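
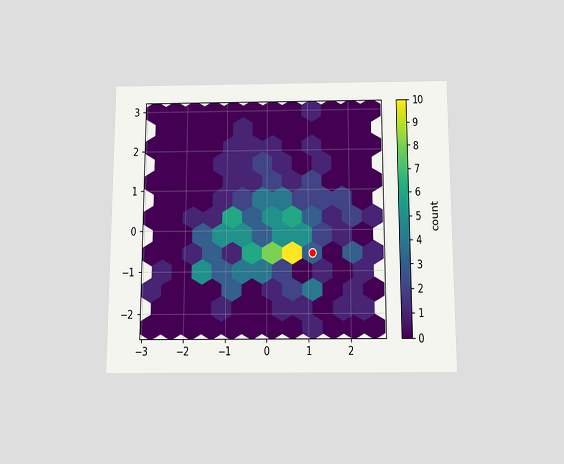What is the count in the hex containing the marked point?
The chart is viewed slightly from below. The marked hex reads 3 on the colorbar.

3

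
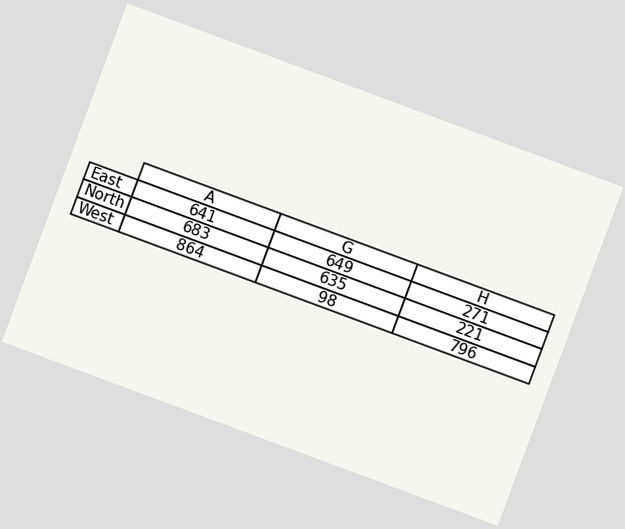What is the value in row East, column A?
The chart is tilted about 20° clockwise. The (East, A) cell reads 641.

641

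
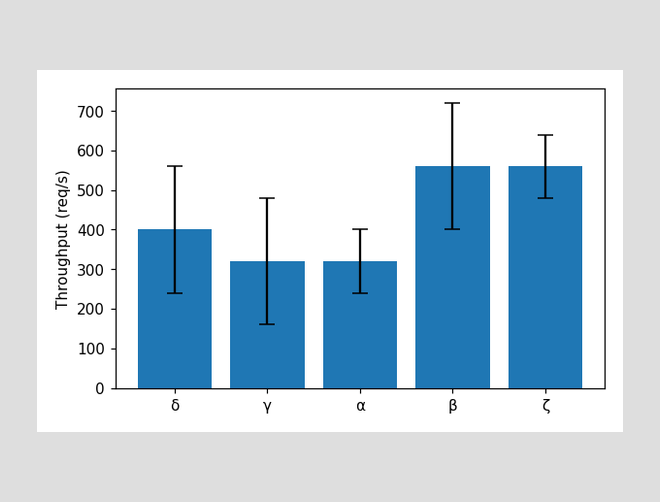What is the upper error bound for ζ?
640req/s

The ζ bar's upper whisker reaches 640req/s.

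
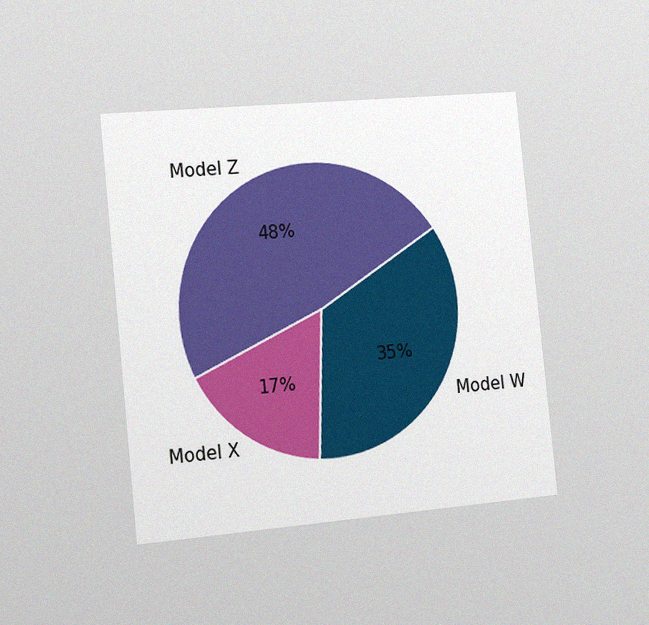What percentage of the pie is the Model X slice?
The chart is tilted about 6° counter-clockwise and viewed slightly from the left, with some photo noise. The Model X slice takes up 17% of the pie.

17%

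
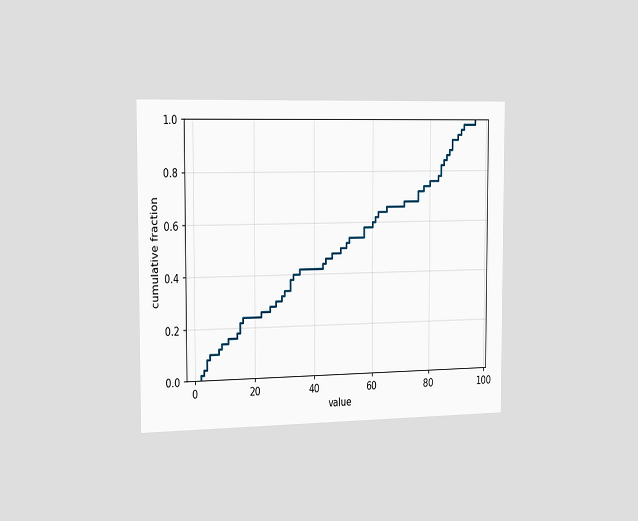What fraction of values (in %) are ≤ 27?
The chart is viewed slightly from the left. At x=27 the ECDF step is at 30%.

30%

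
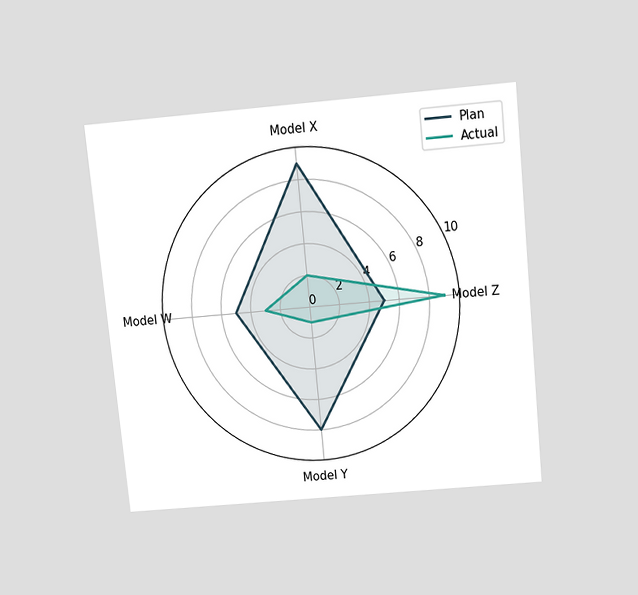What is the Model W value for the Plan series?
The chart is tilted about 6° counter-clockwise and viewed slightly from above. On the Model W axis, Plan reaches 5.

5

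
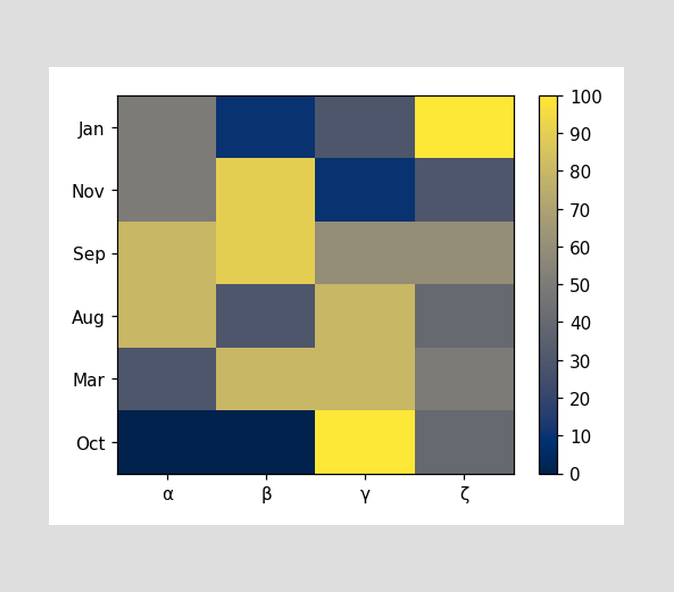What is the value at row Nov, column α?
50

Matching cell (Nov, α) against the colorbar gives 50.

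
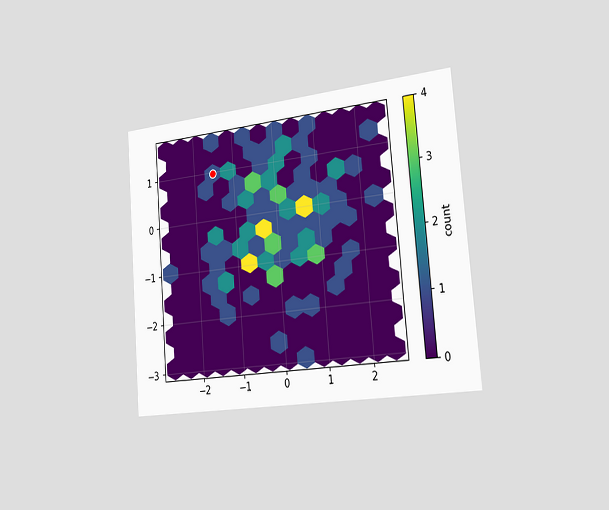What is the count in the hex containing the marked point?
The chart is tilted about 5° counter-clockwise and viewed slightly from the right. The marked hex reads 1 on the colorbar.

1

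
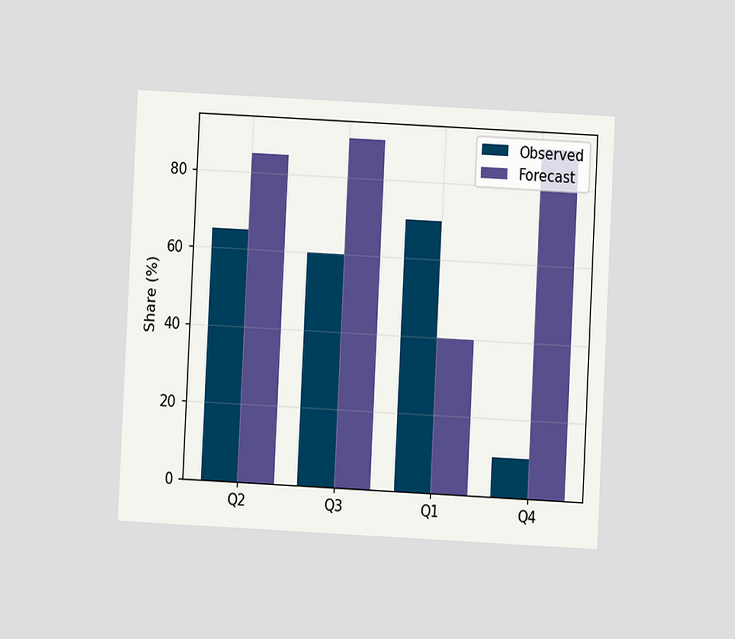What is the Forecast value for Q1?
40%

The chart is tilted about 3° clockwise and viewed at a slight angle. The Forecast bar at Q1 reaches 40% on the y-axis.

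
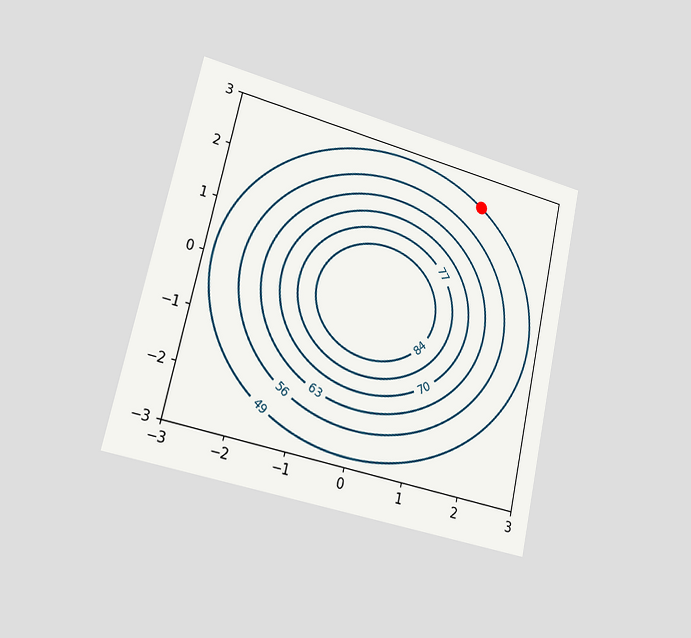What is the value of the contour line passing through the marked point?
49

The chart is tilted about 13° clockwise and viewed slightly from the left. The marked point sits on the contour labelled 49.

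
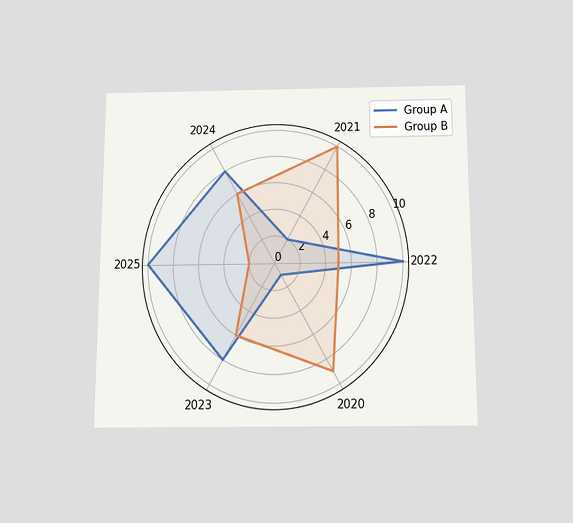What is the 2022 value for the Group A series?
10

The chart is viewed slightly from below. On the 2022 axis, Group A reaches 10.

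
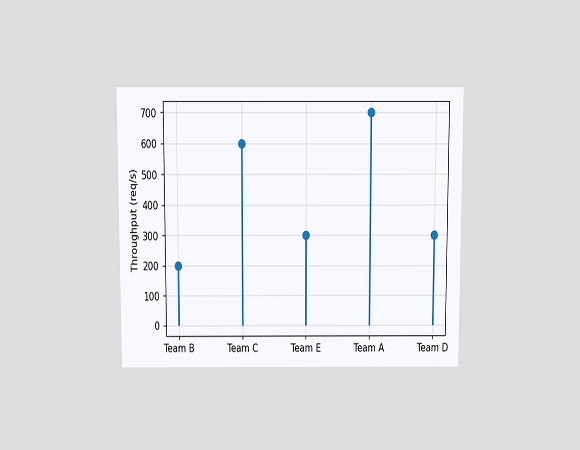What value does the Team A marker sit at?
700req/s

The chart is viewed slightly from above. The Team A marker sits at 700req/s.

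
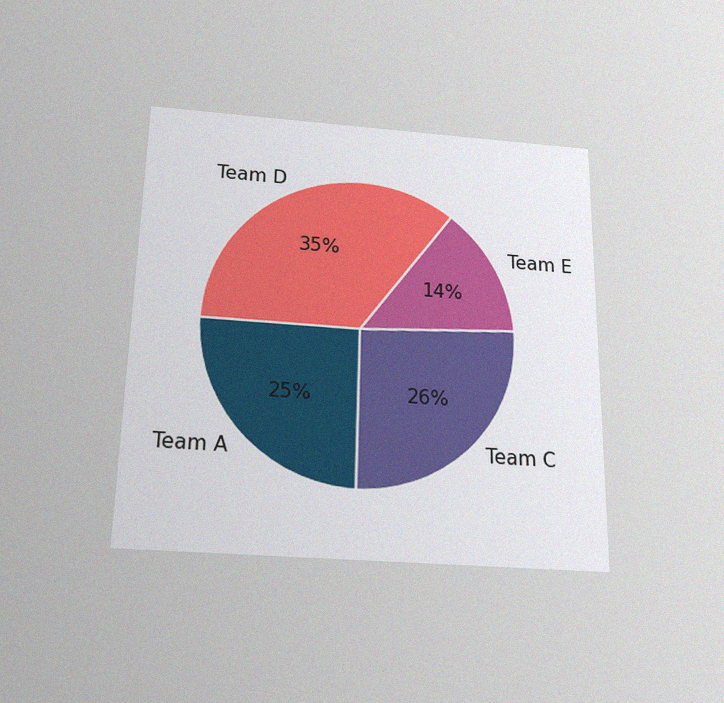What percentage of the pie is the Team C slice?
The chart is viewed slightly from below, with some photo noise. The Team C slice takes up 26% of the pie.

26%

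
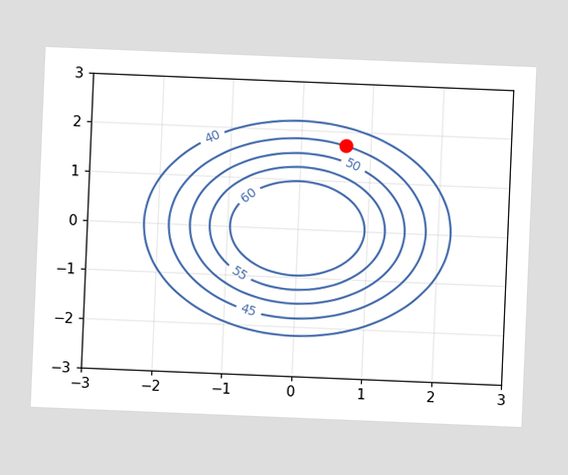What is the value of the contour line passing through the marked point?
The chart is tilted about 2° clockwise. The marked point sits on the contour labelled 45.

45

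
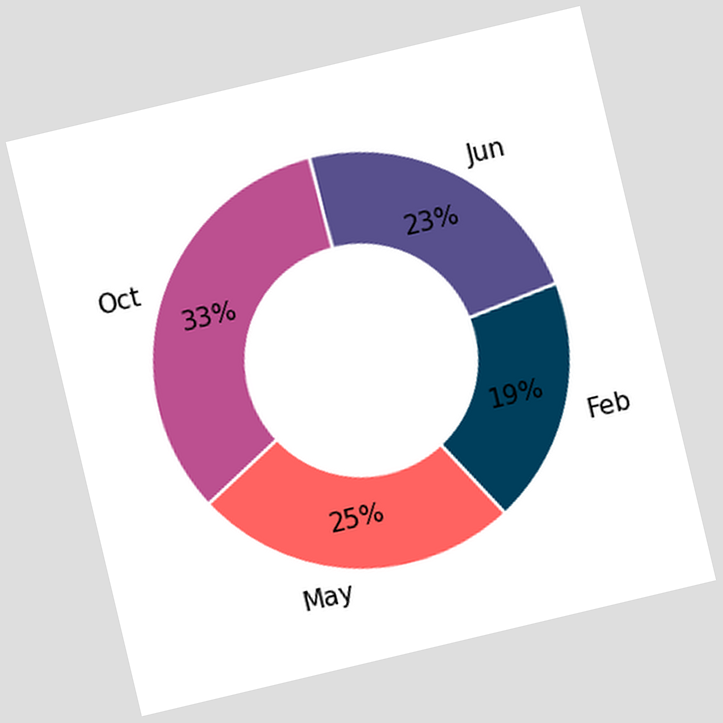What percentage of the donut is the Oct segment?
33%

The chart is tilted about 13° counter-clockwise. The Oct segment takes up 33% of the ring.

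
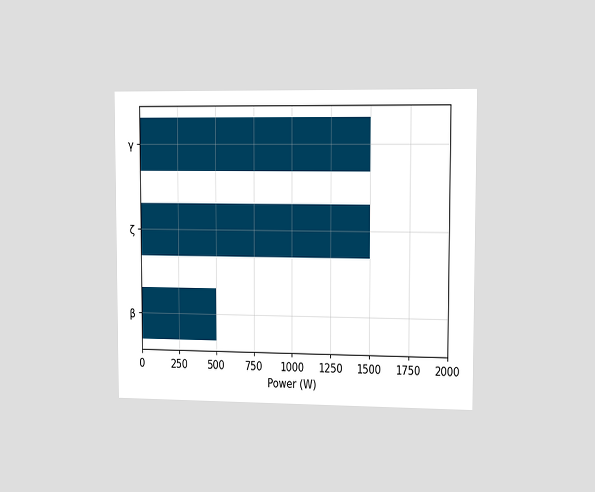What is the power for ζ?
The chart is viewed slightly from the right. Reading along the chart's x-axis, the ζ bar reaches 1500W.

1500W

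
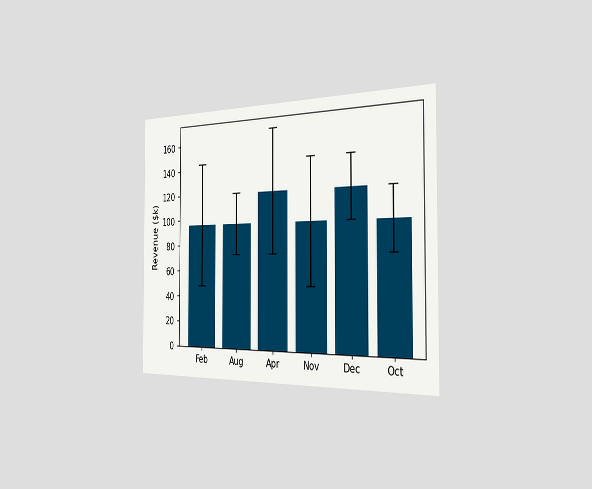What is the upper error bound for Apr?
The chart is viewed slightly from the right. The Apr bar's upper whisker reaches $168k.

$168k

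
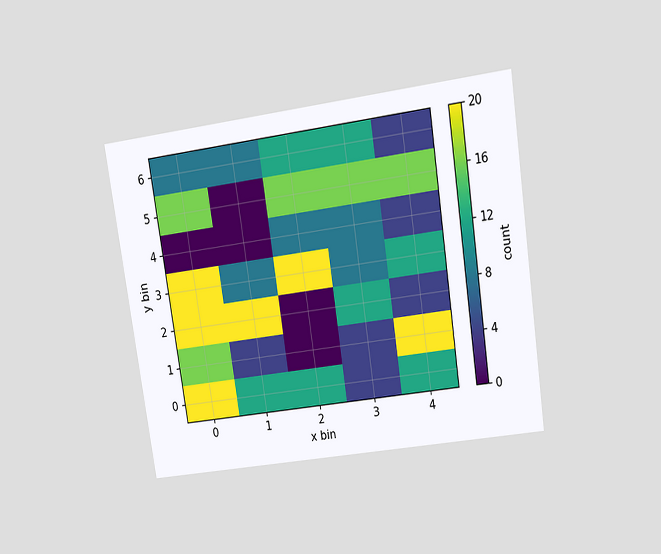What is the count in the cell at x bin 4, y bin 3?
The chart is tilted about 8° counter-clockwise and viewed at a slight angle. Matching the cell (4, 3) against the colorbar gives 12.

12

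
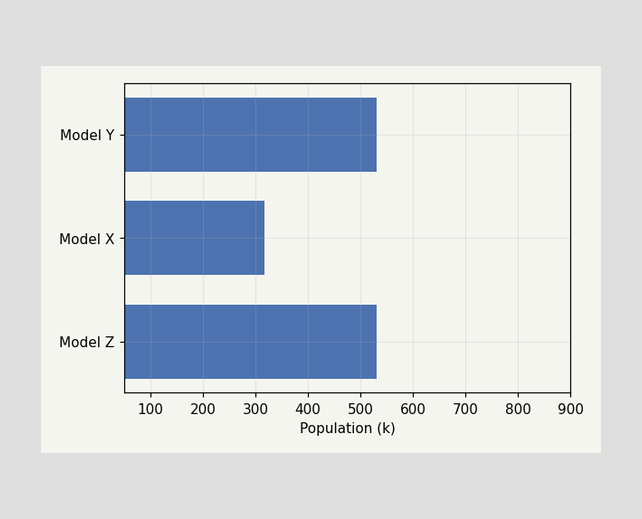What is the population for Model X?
318k

Reading along the chart's x-axis, the Model X bar reaches 318k.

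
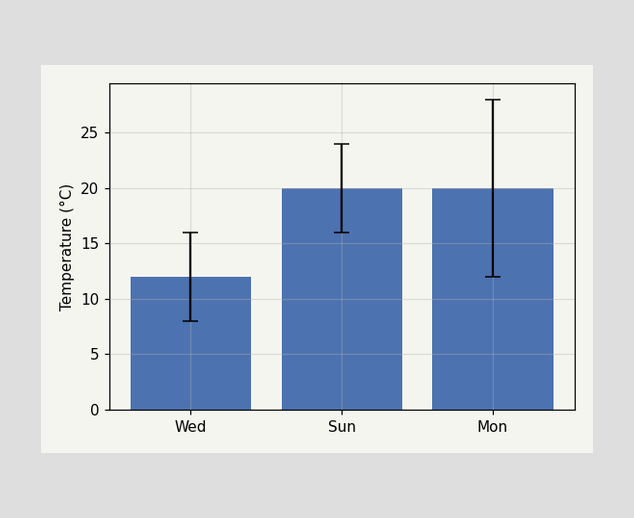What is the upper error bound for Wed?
16°C

The Wed bar's upper whisker reaches 16°C.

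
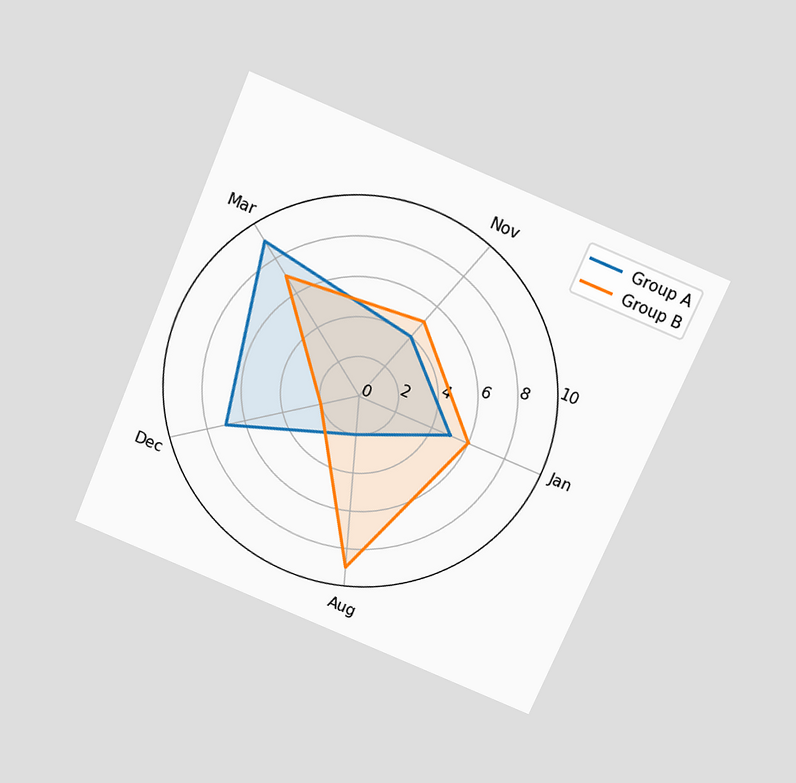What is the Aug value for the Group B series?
9

The chart is tilted about 23° clockwise and viewed slightly from above. On the Aug axis, Group B reaches 9.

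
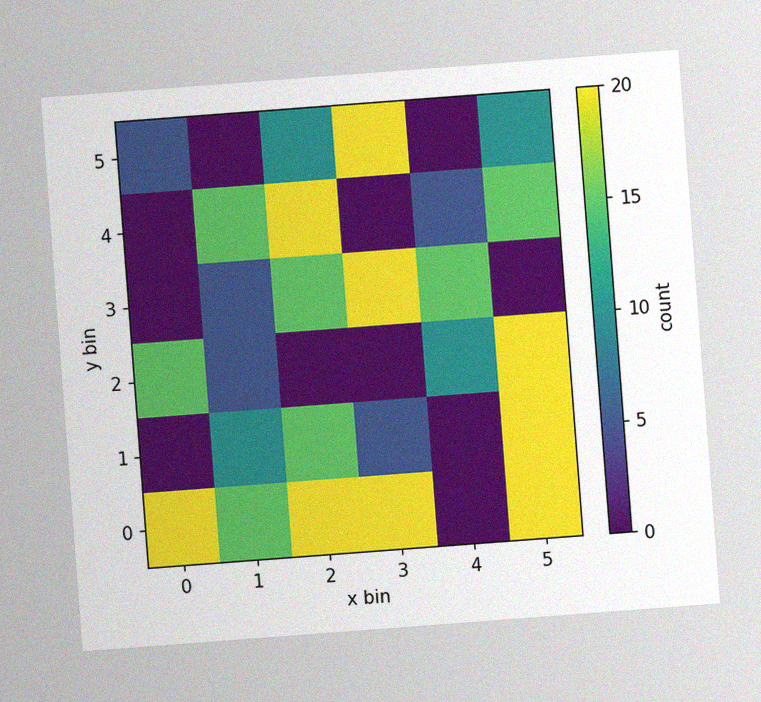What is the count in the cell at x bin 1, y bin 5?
The chart is tilted about 4° counter-clockwise, with some photo noise. Matching the cell (1, 5) against the colorbar gives 0.

0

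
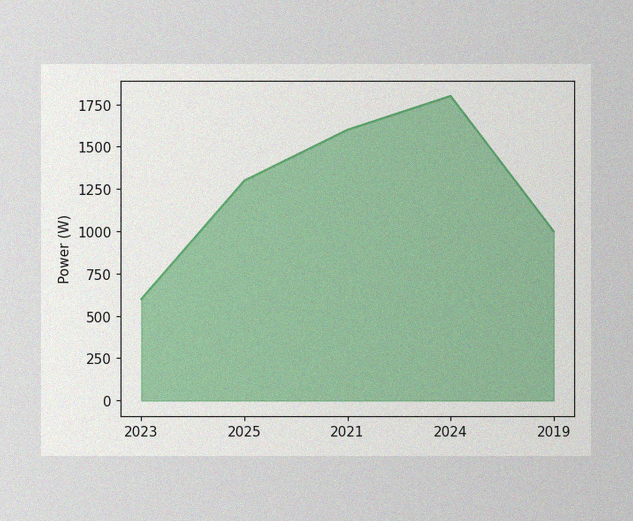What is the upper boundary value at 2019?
The image has some photo noise and uneven lighting. At 2019 the upper boundary is at 1000W.

1000W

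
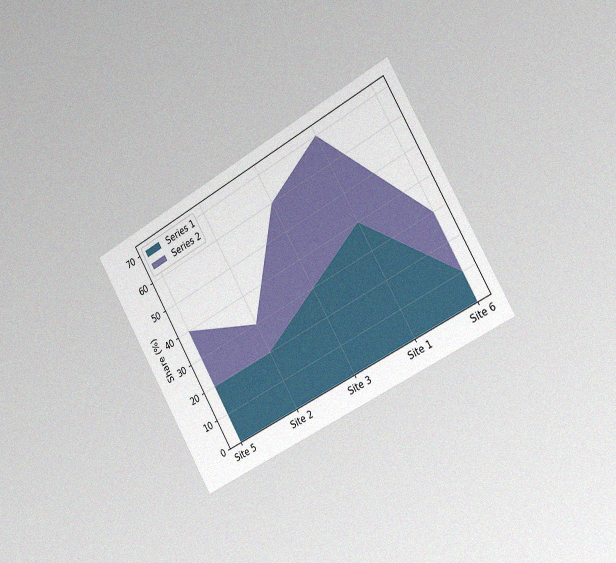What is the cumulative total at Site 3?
60%

The chart is tilted about 30° counter-clockwise and viewed slightly from the right, with some photo noise. The stacked total at Site 3 reaches 60%.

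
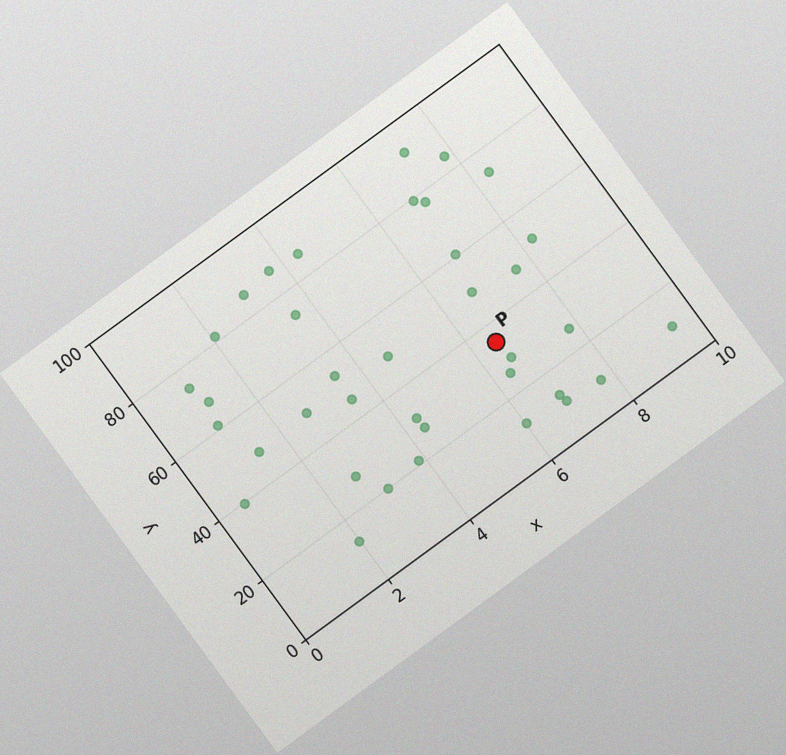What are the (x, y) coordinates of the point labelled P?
(6.5, 35)

The chart is tilted about 36° counter-clockwise, with some photo noise. Following the gridlines from P to each axis, P sits at (6.5, 35).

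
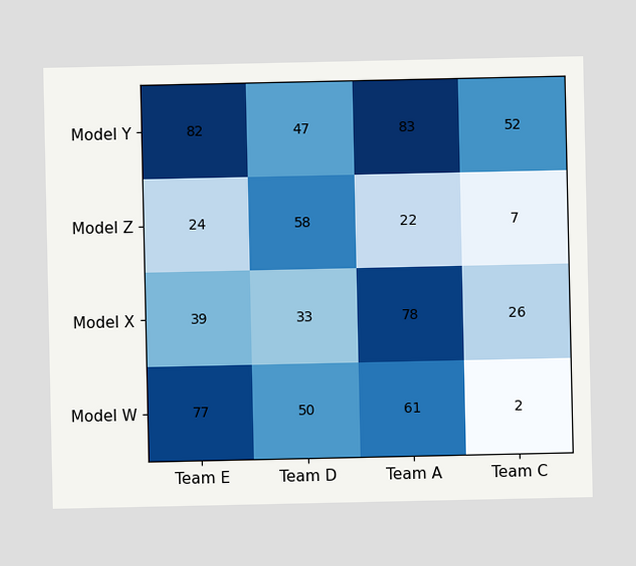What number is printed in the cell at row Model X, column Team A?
78

The (Model X, Team A) cell reads 78.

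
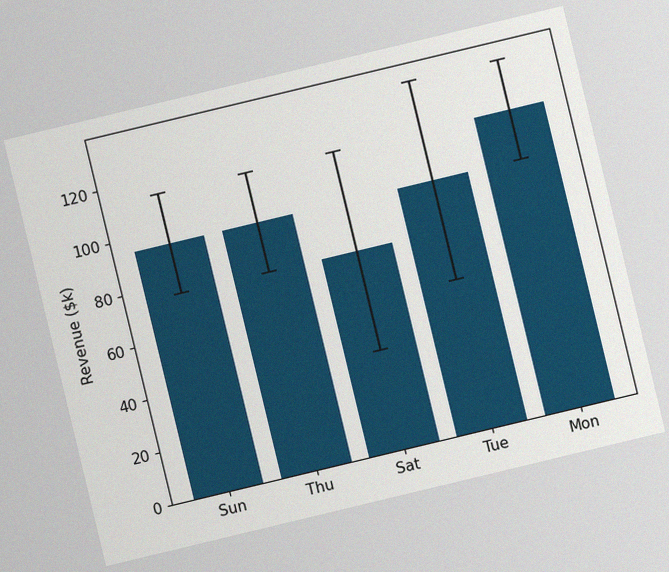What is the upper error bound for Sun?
The chart is tilted about 14° counter-clockwise, with some photo noise. The Sun bar's upper whisker reaches $114k.

$114k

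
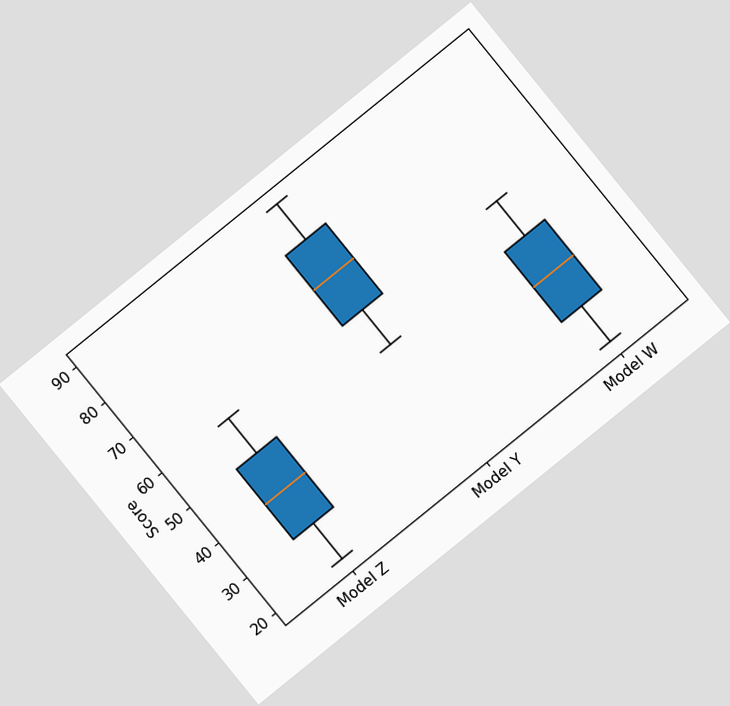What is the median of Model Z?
40

The chart is tilted about 39° counter-clockwise. The median line in the Model Z box sits at 40.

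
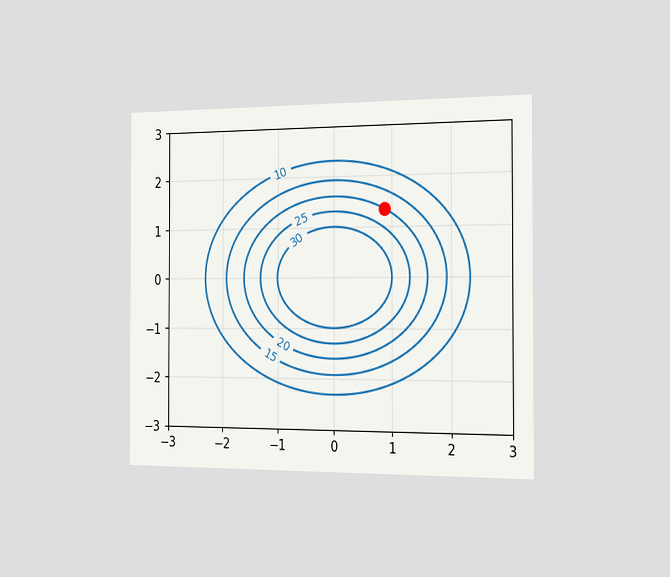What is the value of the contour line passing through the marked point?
20

The chart is viewed slightly from the right. The marked point sits on the contour labelled 20.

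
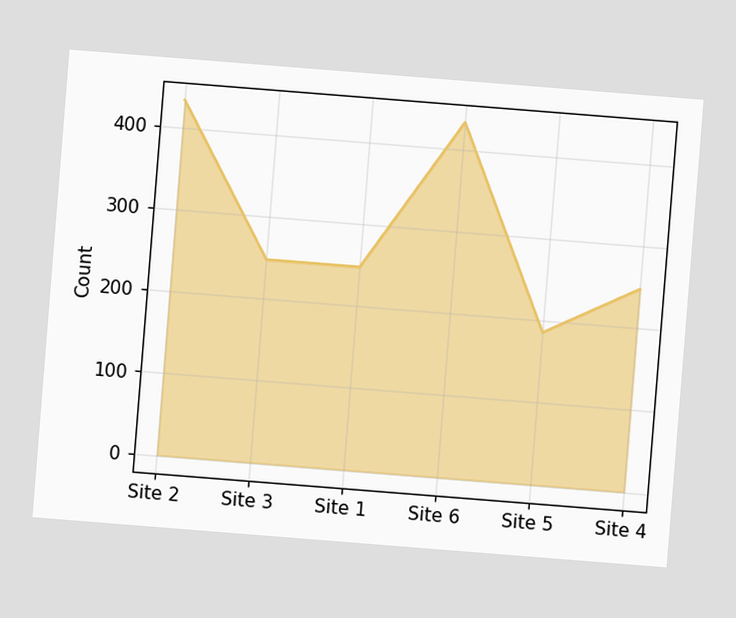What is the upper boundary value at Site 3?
248

The chart is tilted about 5° clockwise. At Site 3 the upper boundary is at 248.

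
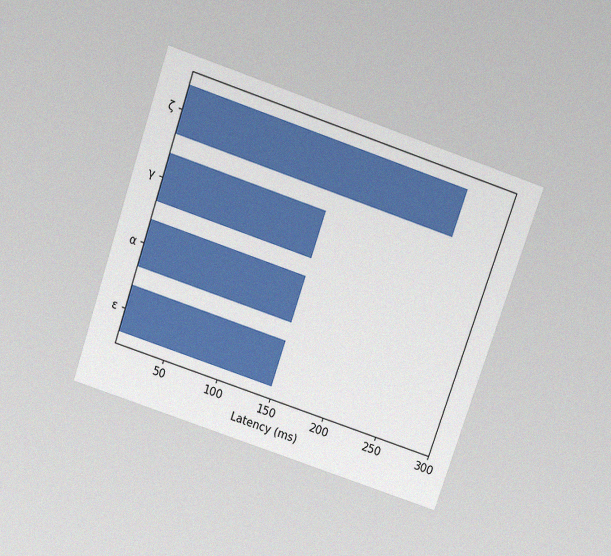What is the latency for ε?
148ms

The chart is tilted about 19° clockwise and viewed slightly from above, with some photo noise. Reading along the chart's x-axis, the ε bar reaches 148ms.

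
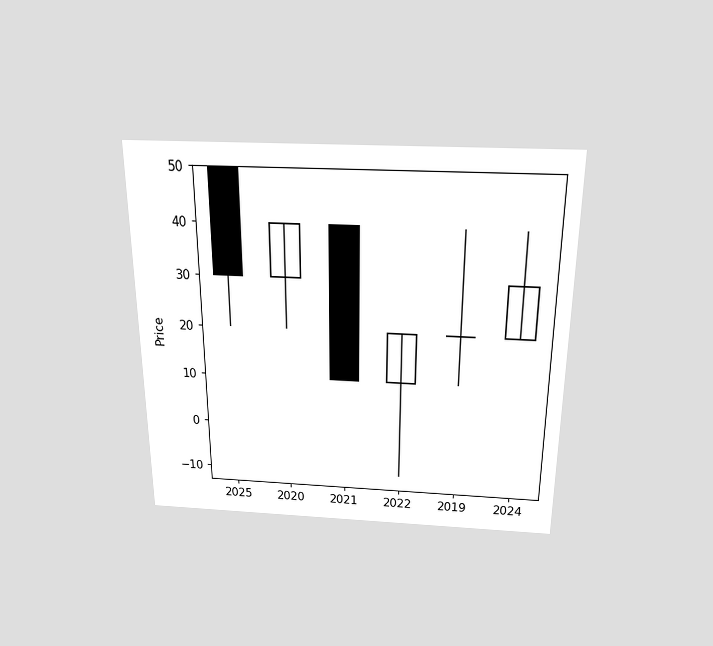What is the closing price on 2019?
20

The chart is viewed slightly from above. The 2019 candle closes at 20.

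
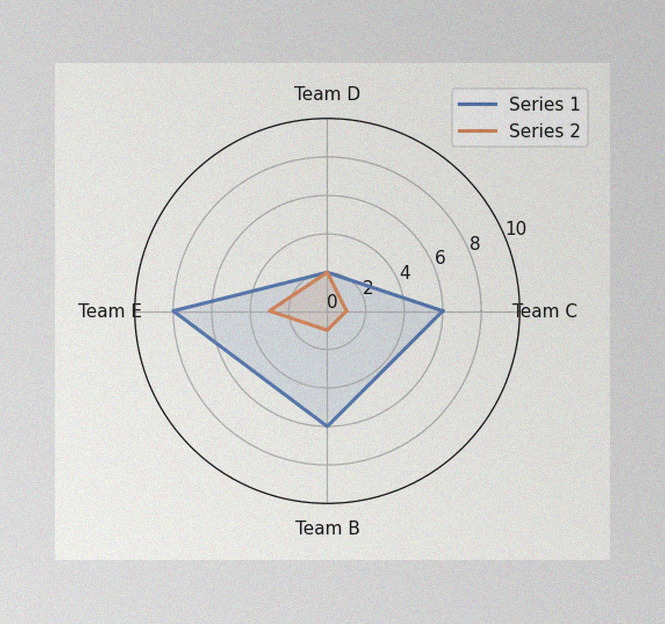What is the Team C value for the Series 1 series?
6

The image has some photo noise and uneven lighting. On the Team C axis, Series 1 reaches 6.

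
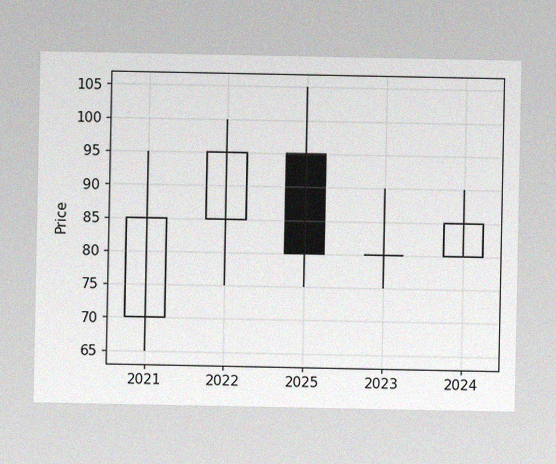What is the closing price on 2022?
The image has some photo noise and uneven lighting. The 2022 candle closes at 95.

95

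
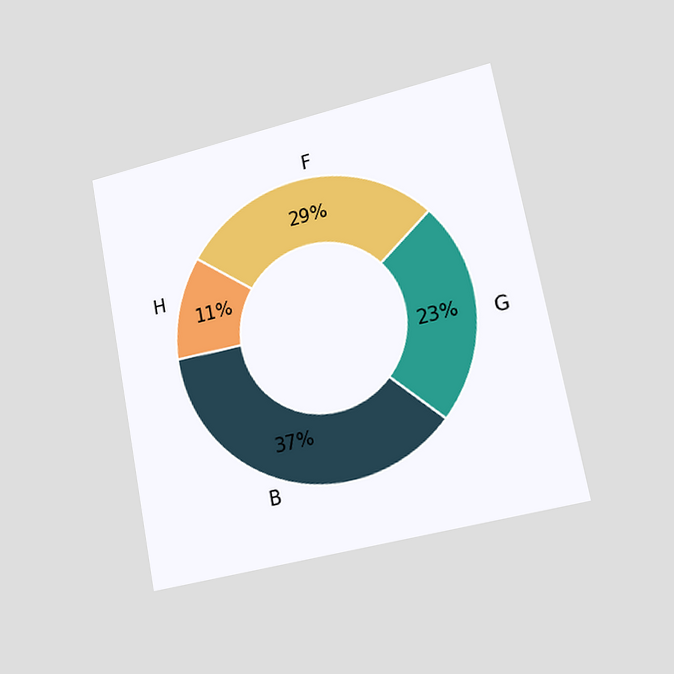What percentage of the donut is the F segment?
29%

The chart is tilted about 11° counter-clockwise and viewed slightly from the right. The F segment takes up 29% of the ring.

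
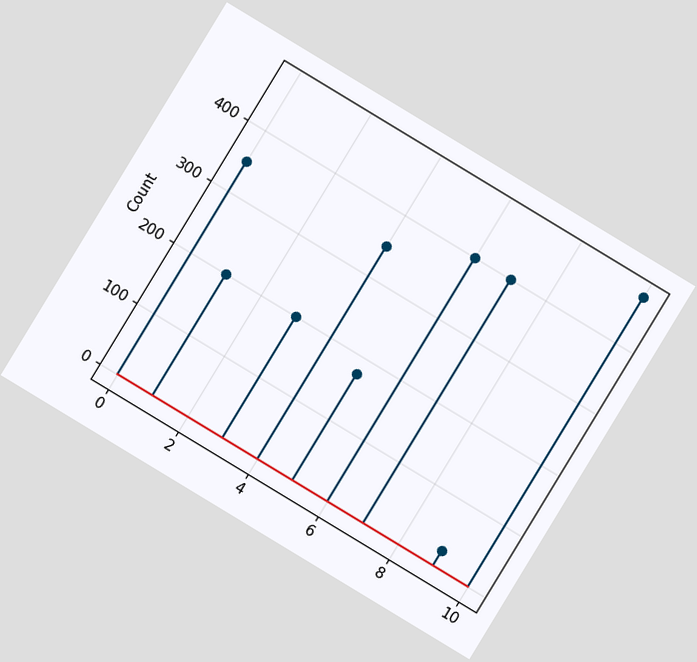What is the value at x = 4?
350

The chart is tilted about 31° clockwise. The stem at x=4 reaches 350.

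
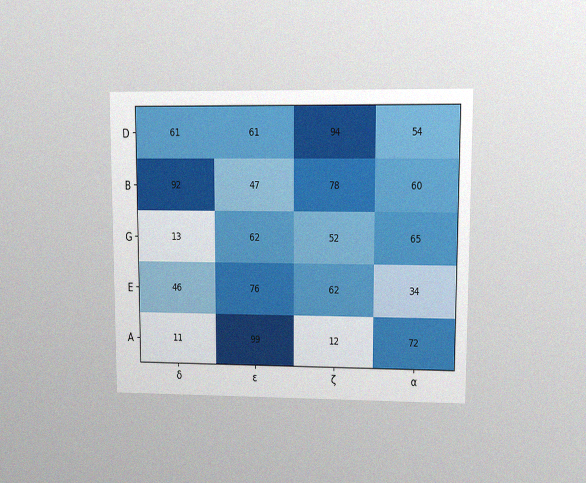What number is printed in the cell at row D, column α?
54

The chart is viewed at a slight angle, with some photo noise. The (D, α) cell reads 54.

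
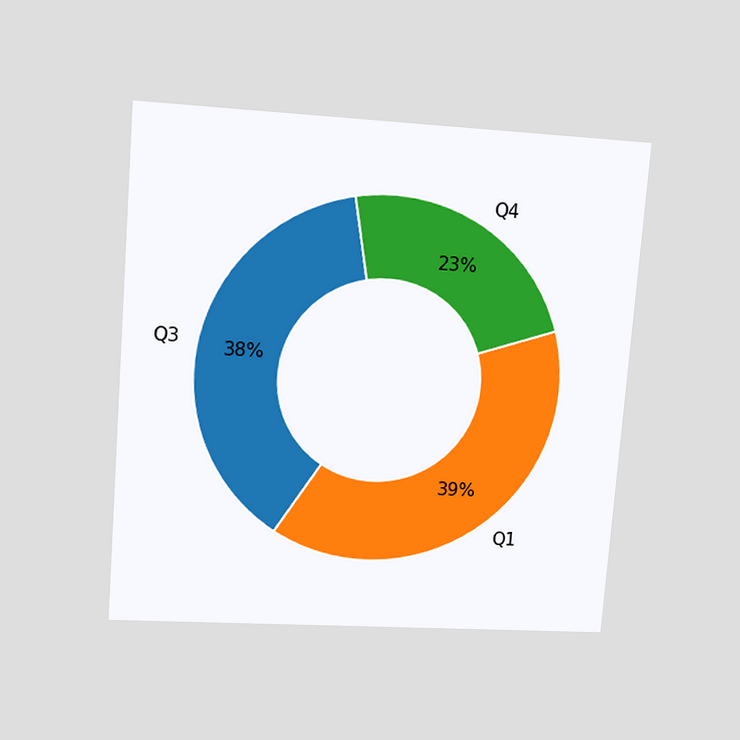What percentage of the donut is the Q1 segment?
39%

The chart is tilted about 4° clockwise and viewed at a slight angle. The Q1 segment takes up 39% of the ring.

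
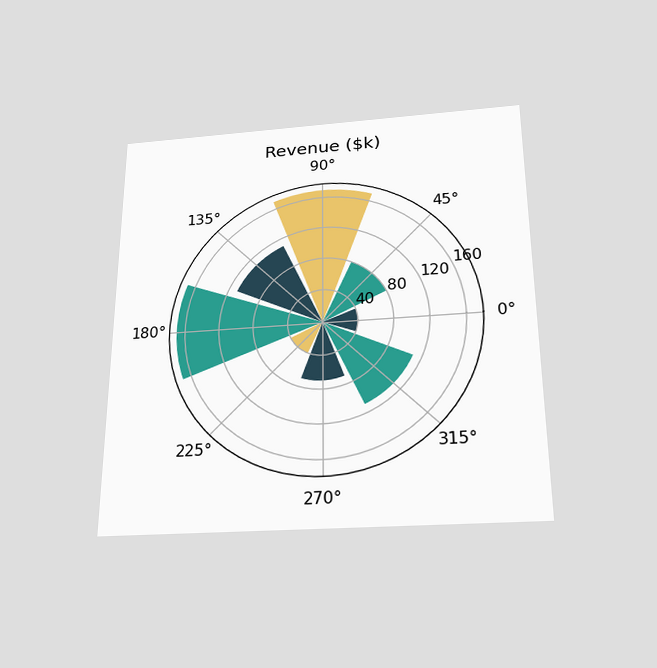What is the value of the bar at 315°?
$110k

The chart is viewed slightly from below. The bar at 315° reaches $110k on the radial axis.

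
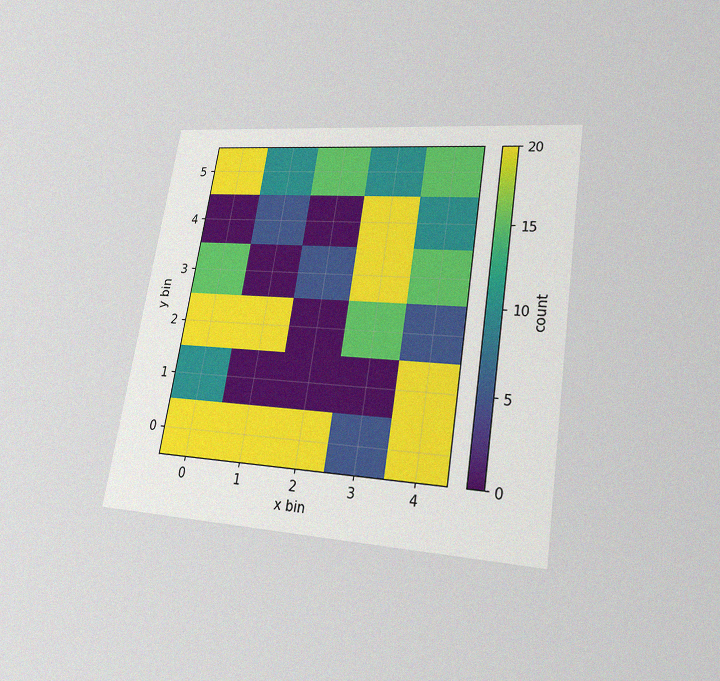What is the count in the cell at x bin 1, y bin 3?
The chart is tilted about 9° clockwise and viewed at a slight angle, with some photo noise. Matching the cell (1, 3) against the colorbar gives 0.

0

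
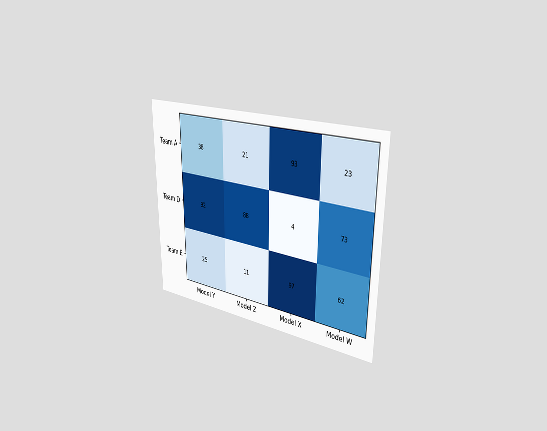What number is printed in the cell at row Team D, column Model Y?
The chart is viewed slightly from the right. The (Team D, Model Y) cell reads 92.

92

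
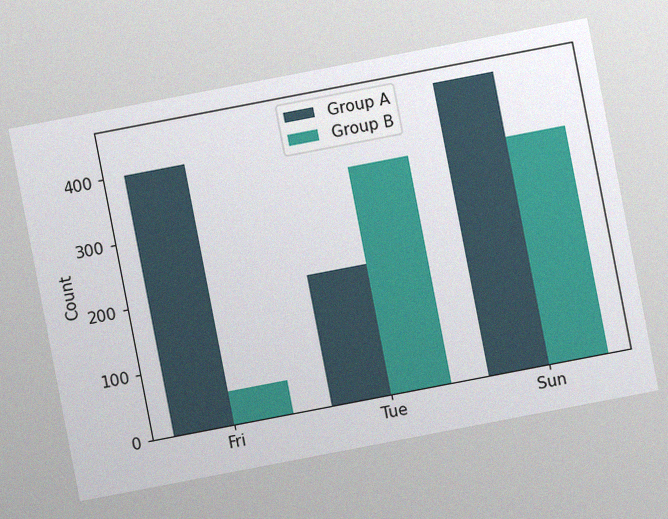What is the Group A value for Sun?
450

The chart is tilted about 11° counter-clockwise, with some photo noise. The Group A bar at Sun reaches 450 on the y-axis.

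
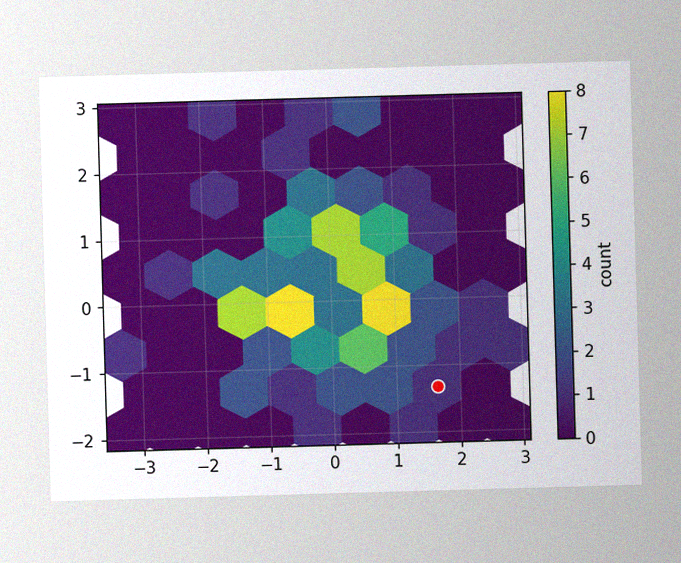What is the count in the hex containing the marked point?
1

The image has some photo noise and uneven lighting. The marked hex reads 1 on the colorbar.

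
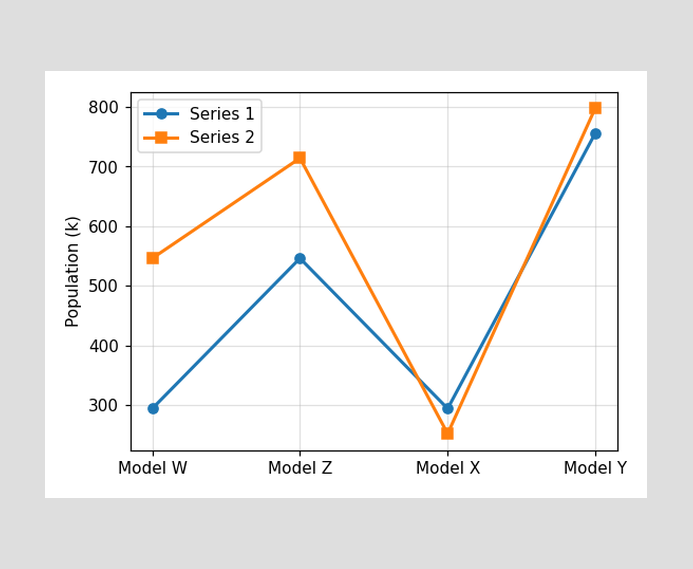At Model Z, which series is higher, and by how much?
Series 2, by 168k

At Model Z, Series 2 sits above the other line by 168k.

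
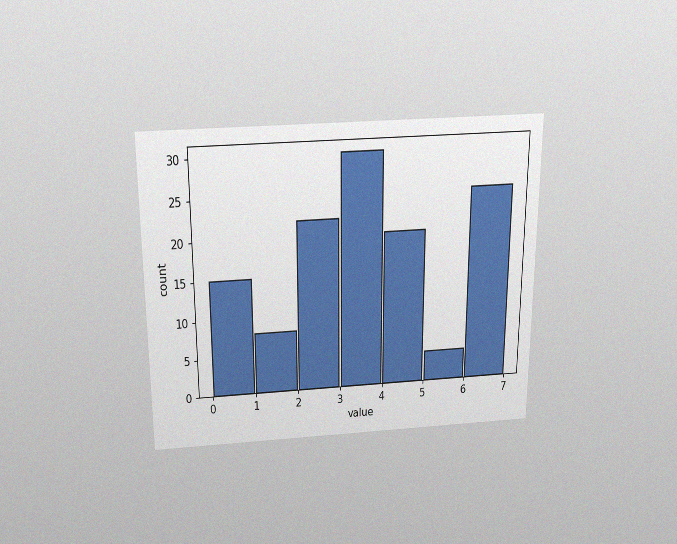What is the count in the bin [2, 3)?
The chart is viewed slightly from above, with some photo noise. The [2, 3) bin has height 22.

22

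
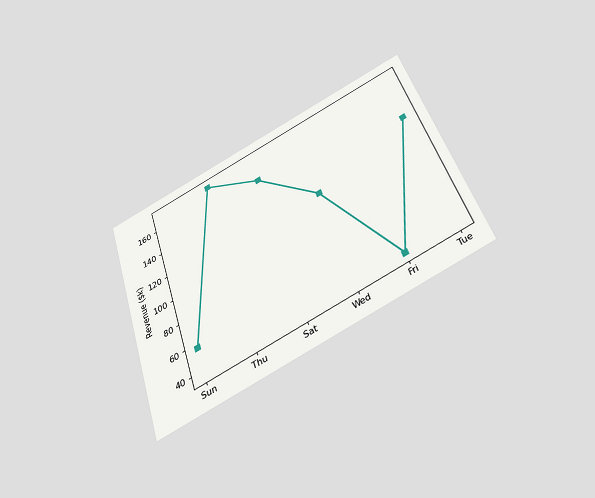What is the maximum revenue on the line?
The chart is tilted about 18° counter-clockwise and viewed slightly from below. The highest point is at Thu, and reading across to the y-axis gives $171k.

$171k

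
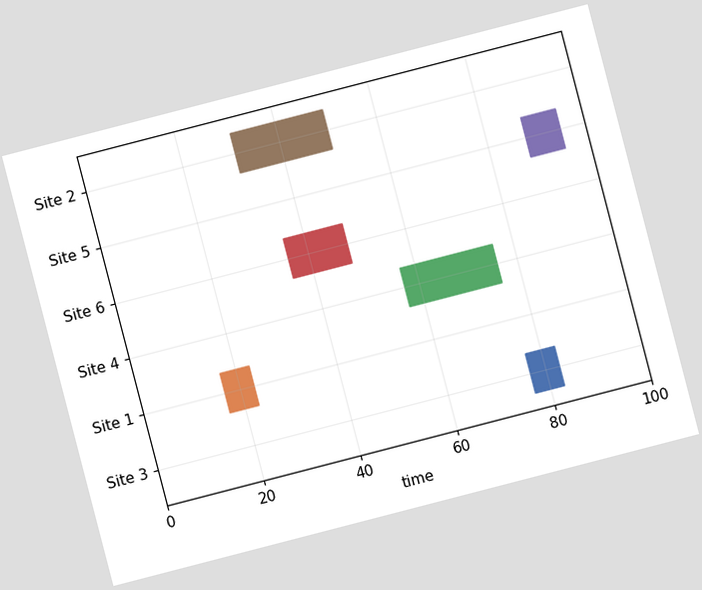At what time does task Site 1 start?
17

The chart is tilted about 15° counter-clockwise. The Site 1 bar begins at t=17.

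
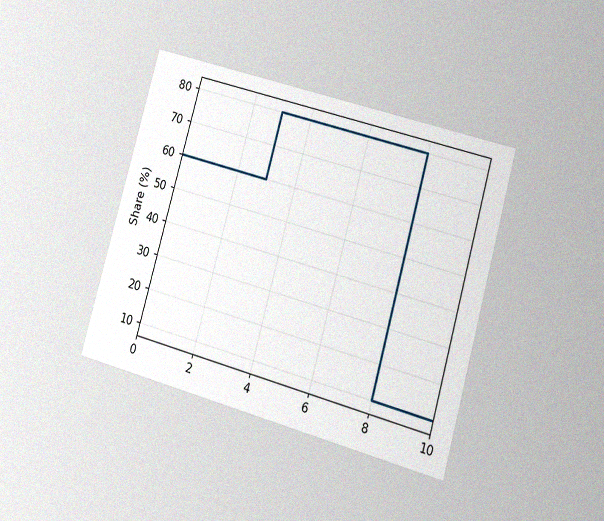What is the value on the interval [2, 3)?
The chart is tilted about 16° clockwise and viewed at a slight angle, with some photo noise. On [2, 3) the step sits at 60%.

60%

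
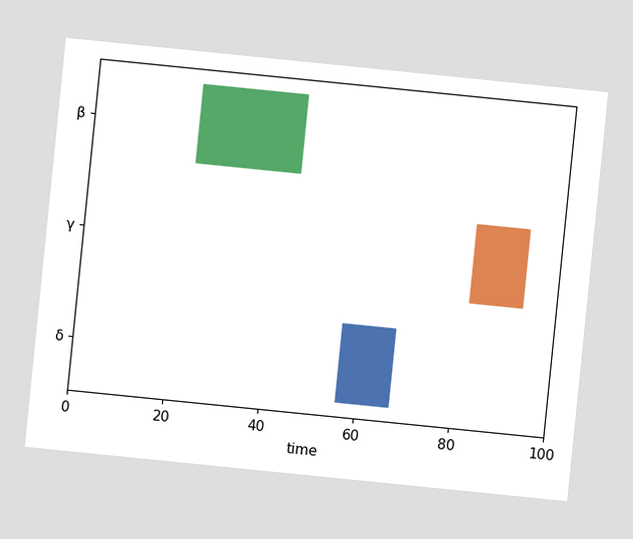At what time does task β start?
The chart is tilted about 6° clockwise. The β bar begins at t=22.

22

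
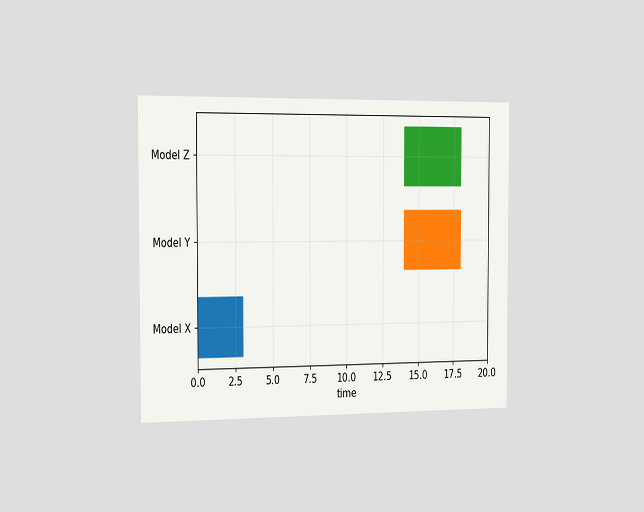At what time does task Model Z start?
The chart is viewed slightly from the left. The Model Z bar begins at t=14.

14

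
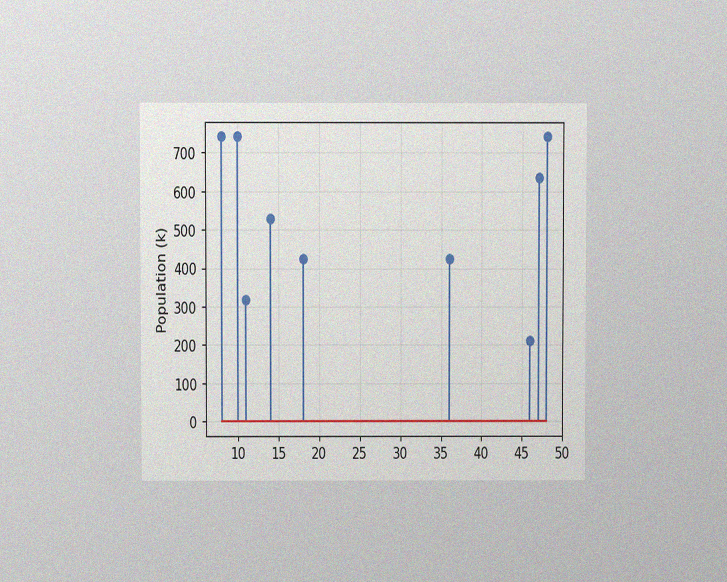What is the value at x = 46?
212k

The chart is viewed at a slight angle, with some photo noise. The stem at x=46 reaches 212k.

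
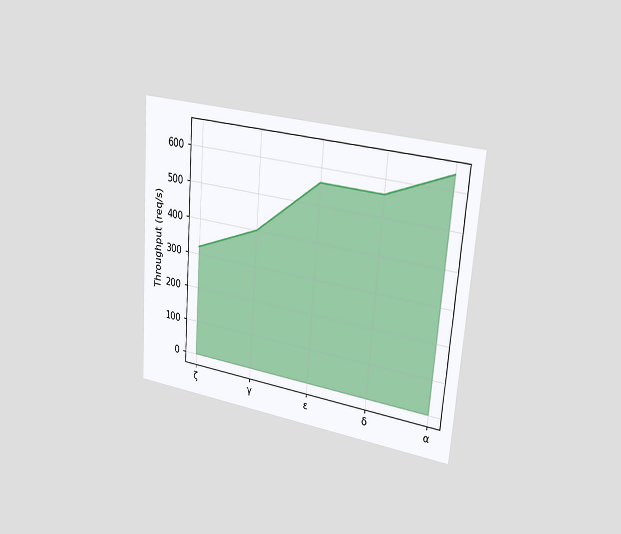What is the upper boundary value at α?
640req/s

The chart is tilted about 4° clockwise and viewed slightly from the right. At α the upper boundary is at 640req/s.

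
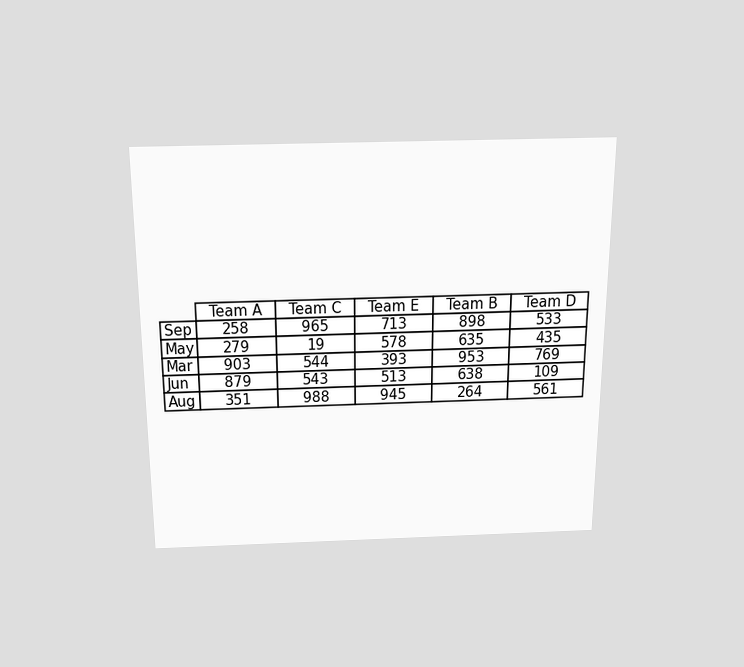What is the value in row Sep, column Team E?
The chart is viewed slightly from above. The (Sep, Team E) cell reads 713.

713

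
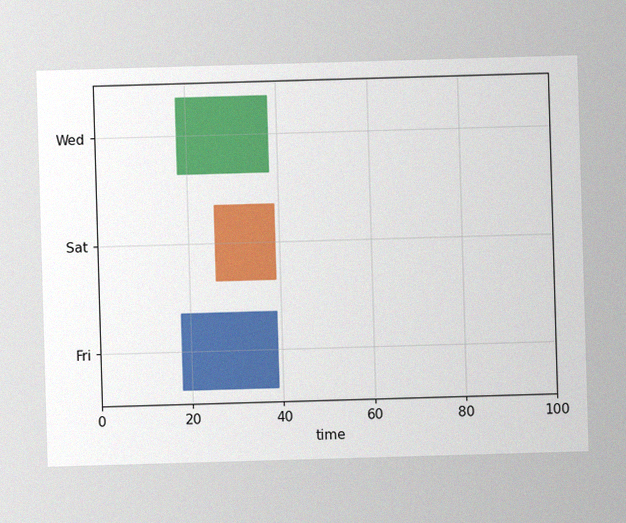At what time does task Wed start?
The image has some photo noise and uneven lighting. The Wed bar begins at t=18.

18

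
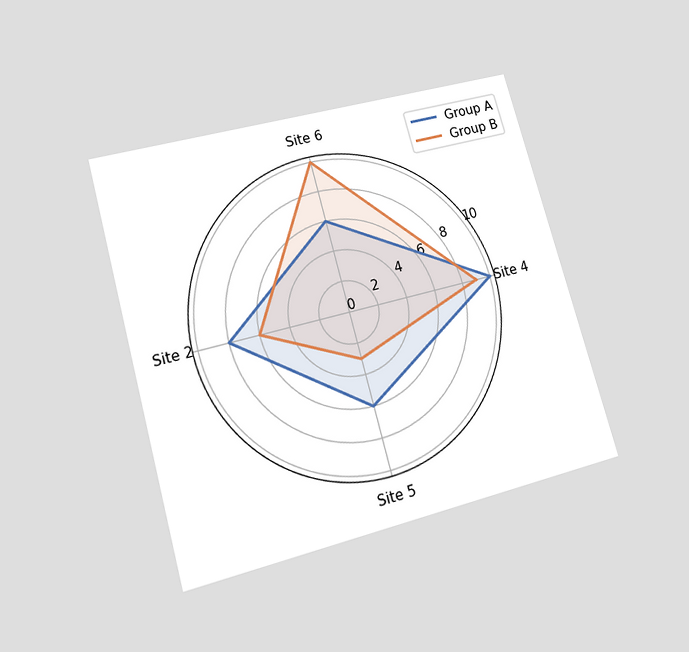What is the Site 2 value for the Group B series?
6

The chart is tilted about 15° counter-clockwise and viewed at a slight angle. On the Site 2 axis, Group B reaches 6.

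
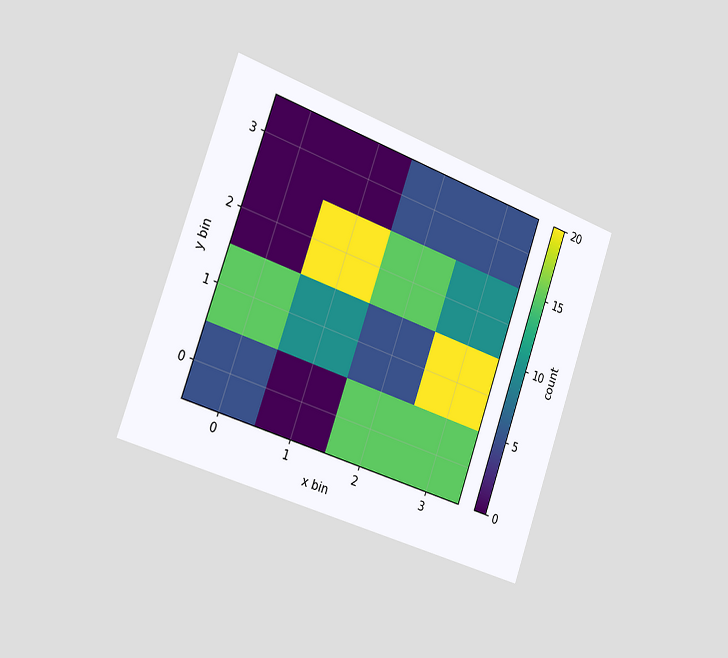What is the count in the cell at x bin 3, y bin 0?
15

The chart is tilted about 19° clockwise and viewed slightly from the left. Matching the cell (3, 0) against the colorbar gives 15.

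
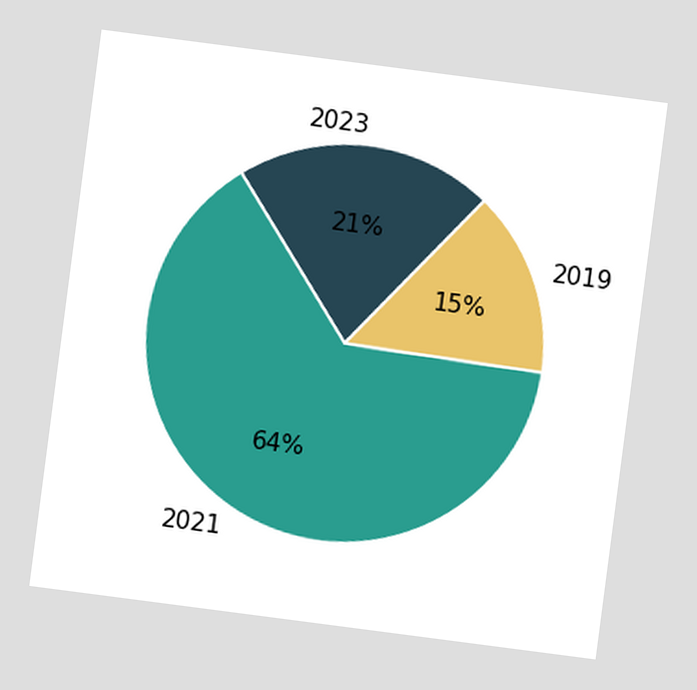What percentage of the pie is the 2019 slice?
15%

The chart is tilted about 7° clockwise. The 2019 slice takes up 15% of the pie.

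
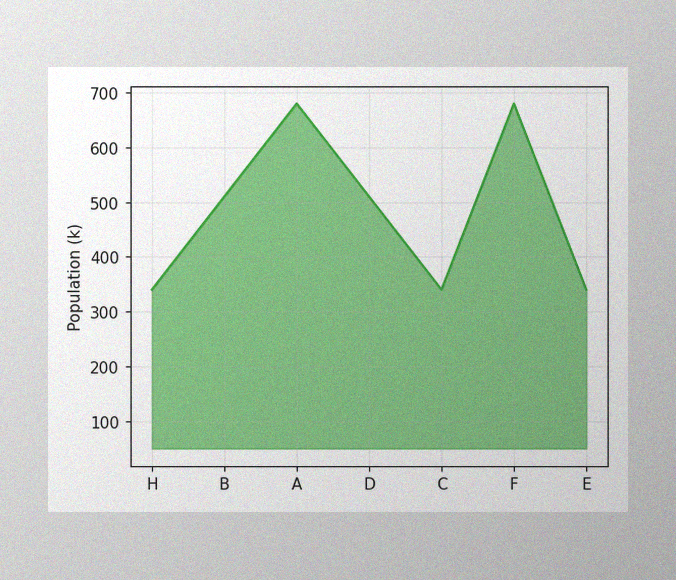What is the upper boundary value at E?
The image has some photo noise and uneven lighting. At E the upper boundary is at 340k.

340k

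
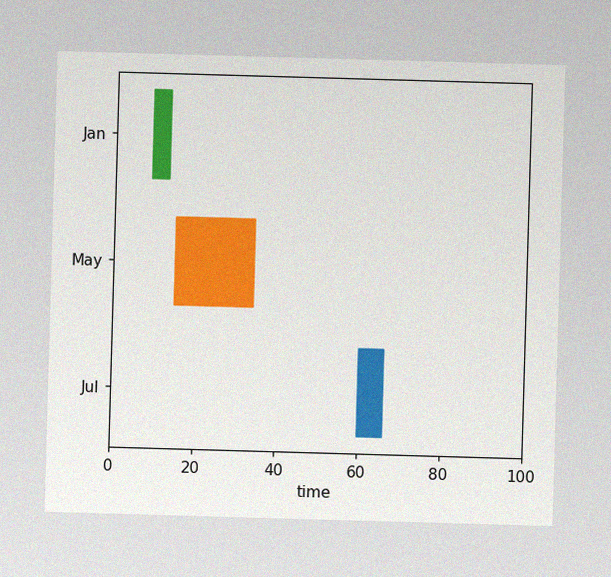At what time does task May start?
The image has some photo noise and uneven lighting. The May bar begins at t=15.

15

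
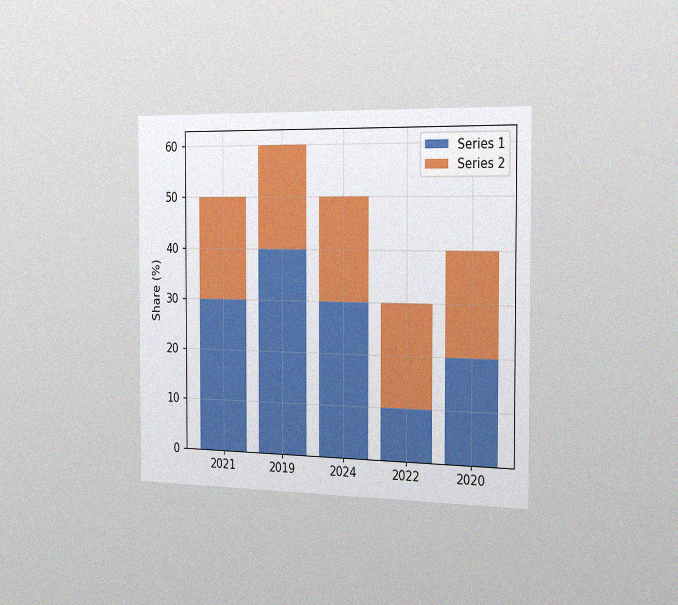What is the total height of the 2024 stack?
50%

The chart is viewed slightly from the right, with some photo noise. The 2024 stack's top reaches 50% on the y-axis.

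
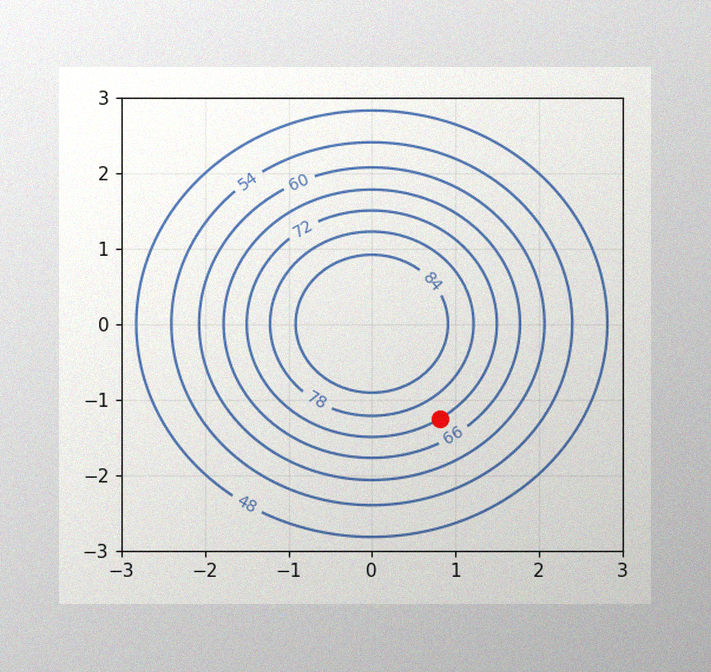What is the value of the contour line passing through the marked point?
The image has some photo noise and uneven lighting. The marked point sits on the contour labelled 72.

72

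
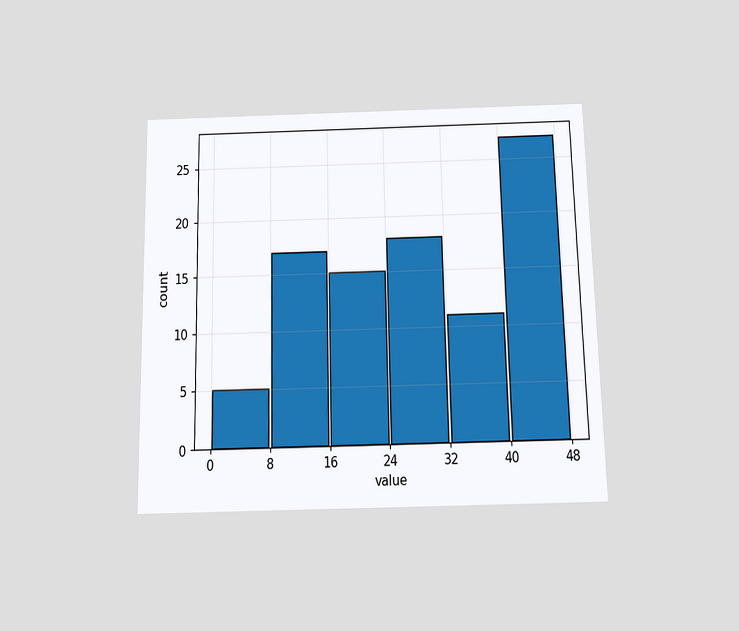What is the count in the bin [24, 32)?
The chart is viewed slightly from below. The [24, 32) bin has height 18.

18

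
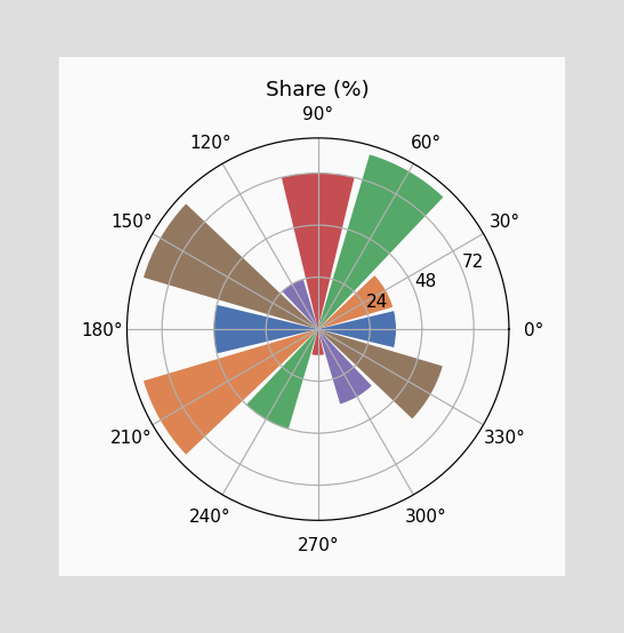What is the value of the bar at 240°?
48%

The bar at 240° reaches 48% on the radial axis.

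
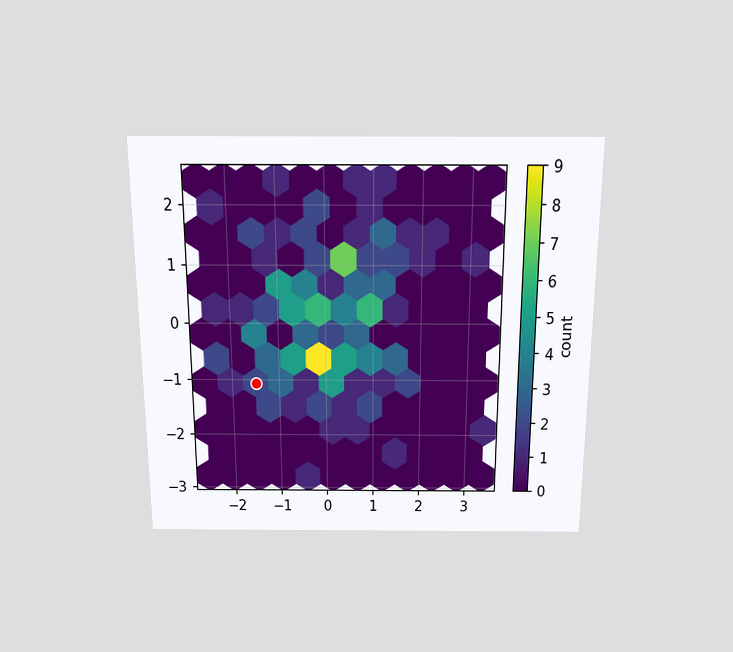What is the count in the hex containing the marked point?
The chart is viewed slightly from above. The marked hex reads 2 on the colorbar.

2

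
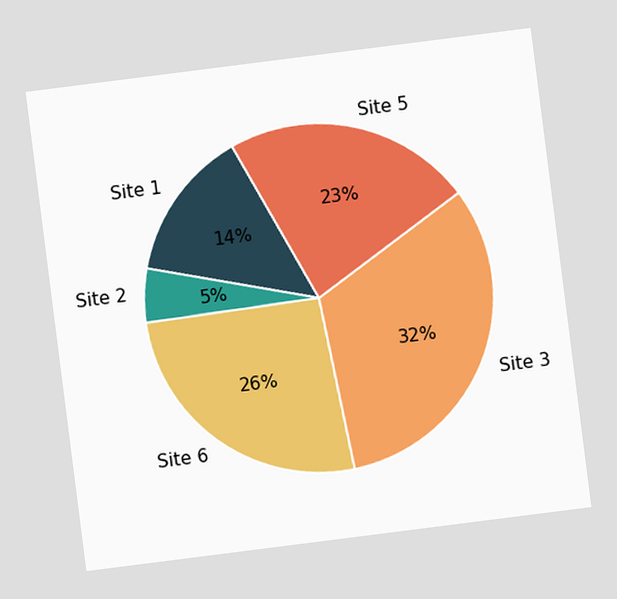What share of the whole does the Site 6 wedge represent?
The chart is tilted about 7° counter-clockwise. The Site 6 slice takes up 26% of the pie.

26%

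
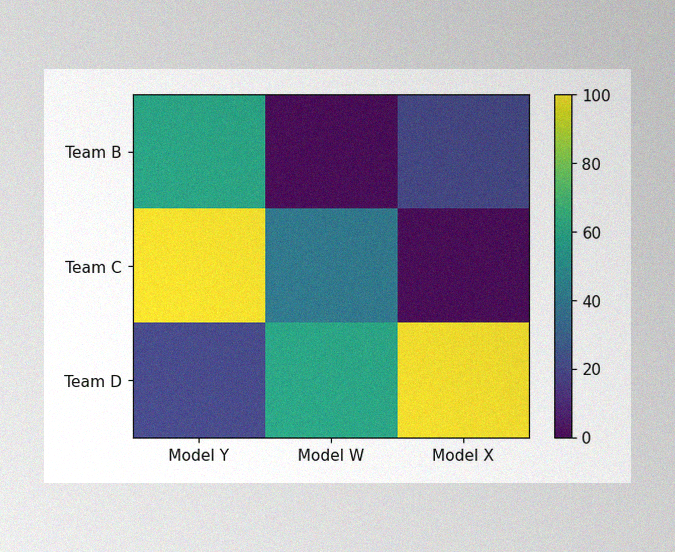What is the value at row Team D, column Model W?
The image has some photo noise and uneven lighting. Matching cell (Team D, Model W) against the colorbar gives 60.

60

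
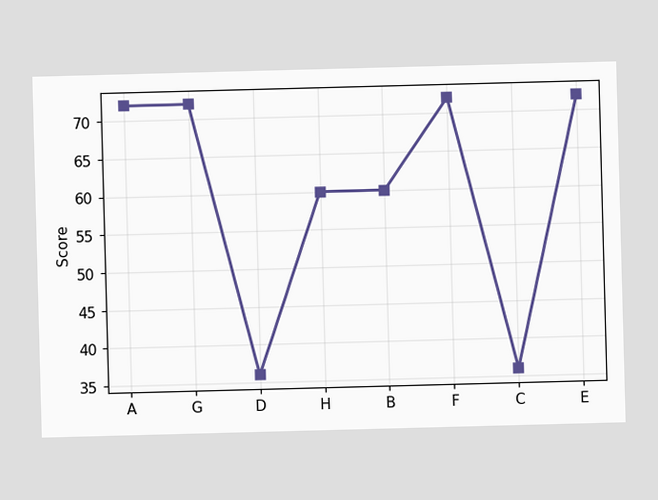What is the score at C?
At C, the line is at 36.

36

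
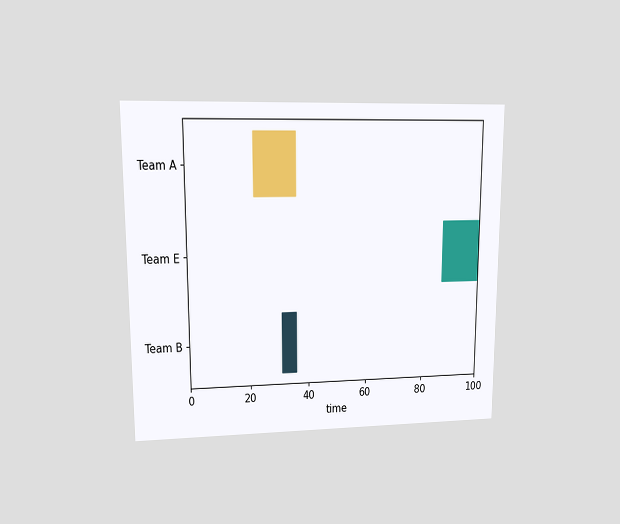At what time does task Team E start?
The chart is viewed at a slight angle. The Team E bar begins at t=87.

87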